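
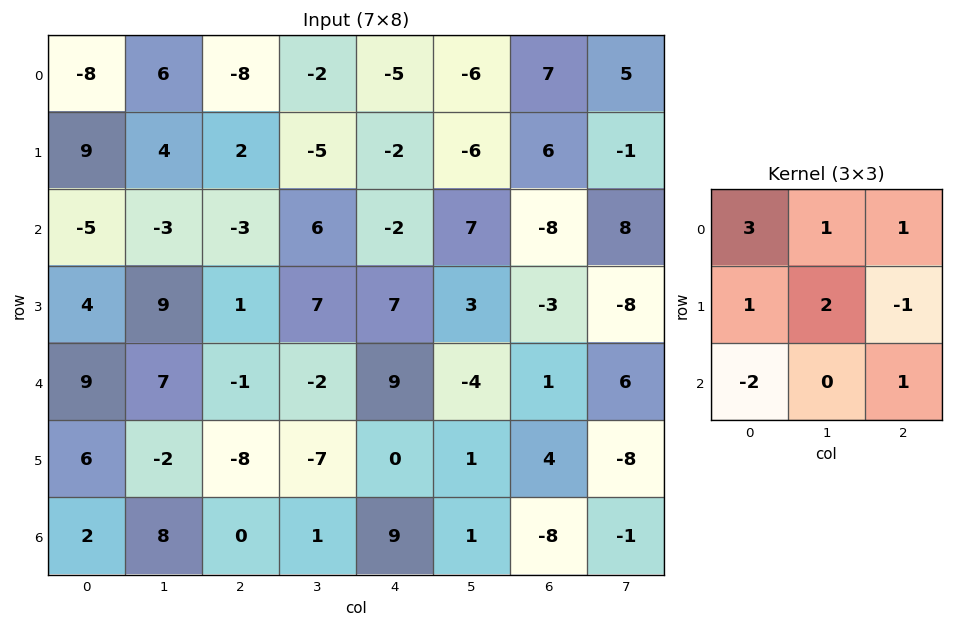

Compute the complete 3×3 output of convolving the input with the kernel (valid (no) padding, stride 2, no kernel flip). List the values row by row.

-4 -33 -38
-19 14 -8
39 -9 -4

Output[0,0]: The receptive field on the input at this output position is [-8 6 -8 / 9 4 2 / -5 -3 -3]. Elementwise product with the kernel and sum: -8·3 + 6·1 + -8·1 + 9·1 + 4·2 + 2·-1 + -5·-2 + -3·1.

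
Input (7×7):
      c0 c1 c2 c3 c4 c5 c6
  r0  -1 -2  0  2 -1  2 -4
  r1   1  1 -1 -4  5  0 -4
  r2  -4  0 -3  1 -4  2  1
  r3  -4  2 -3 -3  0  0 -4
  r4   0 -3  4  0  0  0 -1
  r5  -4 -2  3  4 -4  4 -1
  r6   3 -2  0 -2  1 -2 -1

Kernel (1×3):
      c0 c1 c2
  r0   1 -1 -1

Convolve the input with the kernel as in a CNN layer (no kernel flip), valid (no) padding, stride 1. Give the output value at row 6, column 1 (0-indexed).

The receptive field on the input at this output position is [-2 0 -2]. Elementwise product with the kernel and sum: -2·1 + 0·-1 + -2·-1.

0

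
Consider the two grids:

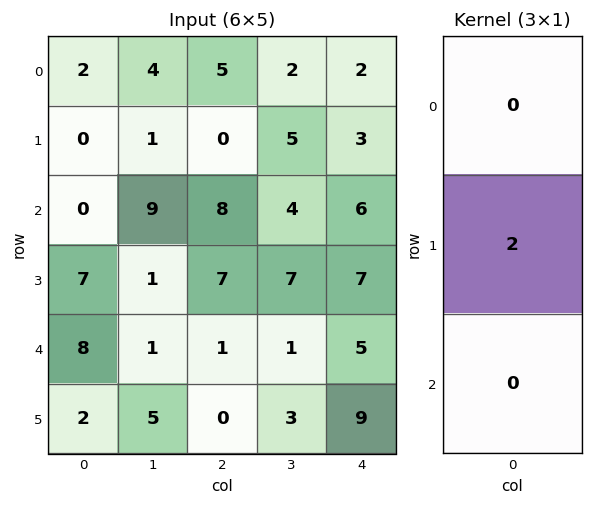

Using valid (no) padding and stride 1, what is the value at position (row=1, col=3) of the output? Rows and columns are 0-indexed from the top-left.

8

The receptive field on the input at this output position is [5 / 4 / 7]. Elementwise product with the kernel and sum: 4·2.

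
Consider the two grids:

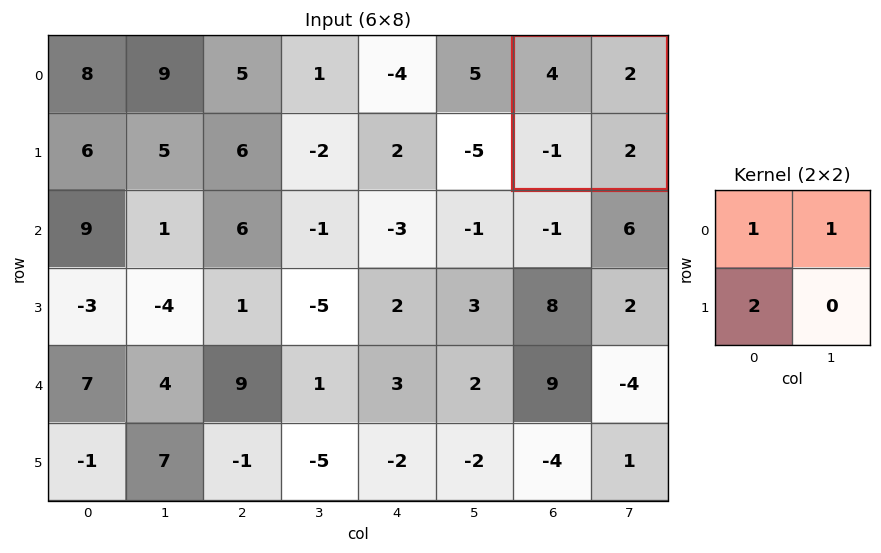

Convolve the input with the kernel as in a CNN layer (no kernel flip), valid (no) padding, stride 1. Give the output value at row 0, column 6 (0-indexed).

4

The receptive field on the input at this output position is [4 2 / -1 2]. Elementwise product with the kernel and sum: 4·1 + 2·1 + -1·2.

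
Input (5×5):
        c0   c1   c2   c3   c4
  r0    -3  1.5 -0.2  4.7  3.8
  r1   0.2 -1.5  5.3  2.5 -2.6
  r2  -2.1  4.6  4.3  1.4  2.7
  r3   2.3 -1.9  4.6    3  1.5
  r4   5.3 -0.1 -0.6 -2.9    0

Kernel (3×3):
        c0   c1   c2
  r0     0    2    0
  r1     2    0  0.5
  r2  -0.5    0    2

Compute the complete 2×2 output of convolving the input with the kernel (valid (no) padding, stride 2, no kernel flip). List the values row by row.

Output[0,0]: The receptive field on the input at this output position is [-3 1.5 -0.2 / 0.2 -1.5 5.3 / -2.1 4.6 4.3]. Elementwise product with the kernel and sum: 1.5·2 + 0.2·2 + 5.3·0.5 + -2.1·-0.5 + 4.3·2.

15.7 21.95
12.25 13.05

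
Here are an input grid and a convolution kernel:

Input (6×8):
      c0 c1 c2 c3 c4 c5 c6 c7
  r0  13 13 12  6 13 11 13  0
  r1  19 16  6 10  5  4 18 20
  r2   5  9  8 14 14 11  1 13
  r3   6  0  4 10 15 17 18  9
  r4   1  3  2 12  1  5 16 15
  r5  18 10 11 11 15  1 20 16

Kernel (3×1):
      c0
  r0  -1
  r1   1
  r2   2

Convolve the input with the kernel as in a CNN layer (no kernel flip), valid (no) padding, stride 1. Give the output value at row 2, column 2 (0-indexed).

0

The receptive field on the input at this output position is [8 / 4 / 2]. Elementwise product with the kernel and sum: 8·-1 + 4·1 + 2·2.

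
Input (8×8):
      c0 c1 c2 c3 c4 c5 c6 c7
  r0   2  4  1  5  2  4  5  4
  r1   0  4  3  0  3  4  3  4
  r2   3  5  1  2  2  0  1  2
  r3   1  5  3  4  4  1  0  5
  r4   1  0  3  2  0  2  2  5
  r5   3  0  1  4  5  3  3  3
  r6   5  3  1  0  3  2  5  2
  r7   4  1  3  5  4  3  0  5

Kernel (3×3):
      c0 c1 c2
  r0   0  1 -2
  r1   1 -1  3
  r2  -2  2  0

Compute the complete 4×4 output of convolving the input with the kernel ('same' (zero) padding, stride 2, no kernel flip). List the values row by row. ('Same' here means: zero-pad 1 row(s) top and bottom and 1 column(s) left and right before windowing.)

10 16 21 9
6 9 -5 -2
-4 0 12 5
15 -1 0 -6

Output[0,0]: The receptive field on the zero-padded input at this output position is [0 0 0 / 0 2 4 / 0 0 4]. Elementwise product with the kernel and sum: 0·1 + 0·-2 + 0·1 + 2·-1 + 4·3 + 0·-2 + 0·2.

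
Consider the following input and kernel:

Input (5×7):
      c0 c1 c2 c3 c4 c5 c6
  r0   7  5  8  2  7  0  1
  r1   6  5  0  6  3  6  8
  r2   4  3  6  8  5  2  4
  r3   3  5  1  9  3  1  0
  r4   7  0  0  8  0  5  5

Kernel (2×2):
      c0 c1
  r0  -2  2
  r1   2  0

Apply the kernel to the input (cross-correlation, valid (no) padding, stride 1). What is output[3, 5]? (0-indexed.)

8

The receptive field on the input at this output position is [1 0 / 5 5]. Elementwise product with the kernel and sum: 1·-2 + 0·2 + 5·2.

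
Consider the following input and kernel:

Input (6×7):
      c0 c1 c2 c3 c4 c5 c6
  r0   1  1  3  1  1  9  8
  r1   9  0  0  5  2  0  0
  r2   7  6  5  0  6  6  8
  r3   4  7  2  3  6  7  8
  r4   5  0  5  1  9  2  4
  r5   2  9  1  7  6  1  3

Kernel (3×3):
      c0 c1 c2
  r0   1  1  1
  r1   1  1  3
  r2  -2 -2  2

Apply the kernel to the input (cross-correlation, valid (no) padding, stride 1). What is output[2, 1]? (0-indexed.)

21

The receptive field on the input at this output position is [6 5 0 / 7 2 3 / 0 5 1]. Elementwise product with the kernel and sum: 6·1 + 5·1 + 0·1 + 7·1 + 2·1 + 3·3 + 0·-2 + 5·-2 + 1·2.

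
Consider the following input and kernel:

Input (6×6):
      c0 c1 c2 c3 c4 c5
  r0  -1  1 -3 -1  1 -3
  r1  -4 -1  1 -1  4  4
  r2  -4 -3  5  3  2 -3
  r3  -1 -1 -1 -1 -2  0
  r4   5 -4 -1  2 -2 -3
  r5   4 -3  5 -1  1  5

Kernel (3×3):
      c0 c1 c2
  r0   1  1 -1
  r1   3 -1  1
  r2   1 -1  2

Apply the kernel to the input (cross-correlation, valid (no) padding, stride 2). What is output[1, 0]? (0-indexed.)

The receptive field on the input at this output position is [-4 -3 5 / -1 -1 -1 / 5 -4 -1]. Elementwise product with the kernel and sum: -4·1 + -3·1 + 5·-1 + -1·3 + -1·-1 + -1·1 + 5·1 + -4·-1 + -1·2.

-8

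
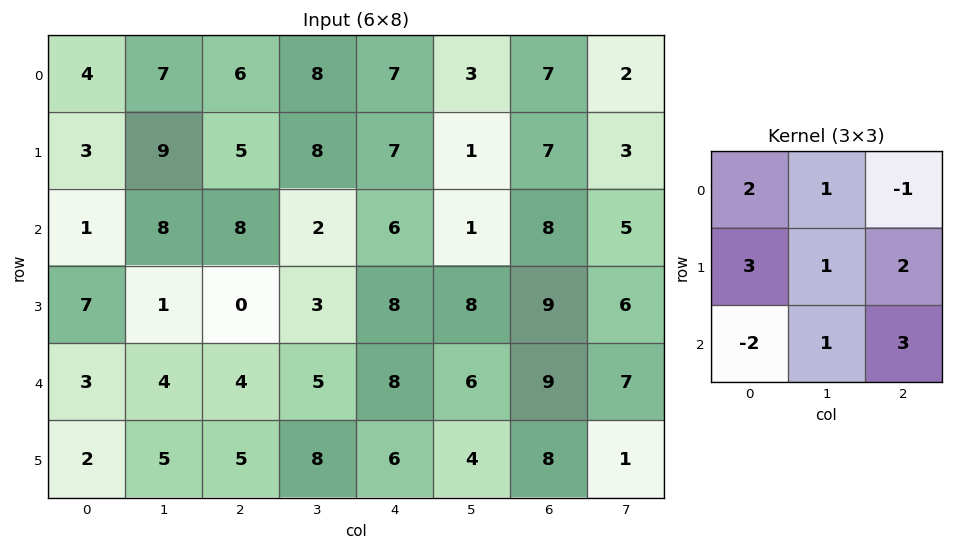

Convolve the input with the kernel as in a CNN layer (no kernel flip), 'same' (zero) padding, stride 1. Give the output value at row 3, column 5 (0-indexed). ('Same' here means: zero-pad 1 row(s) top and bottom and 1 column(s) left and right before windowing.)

72

The receptive field on the zero-padded input at this output position is [6 1 8 / 8 8 9 / 8 6 9]. Elementwise product with the kernel and sum: 6·2 + 1·1 + 8·-1 + 8·3 + 8·1 + 9·2 + 8·-2 + 6·1 + 9·3.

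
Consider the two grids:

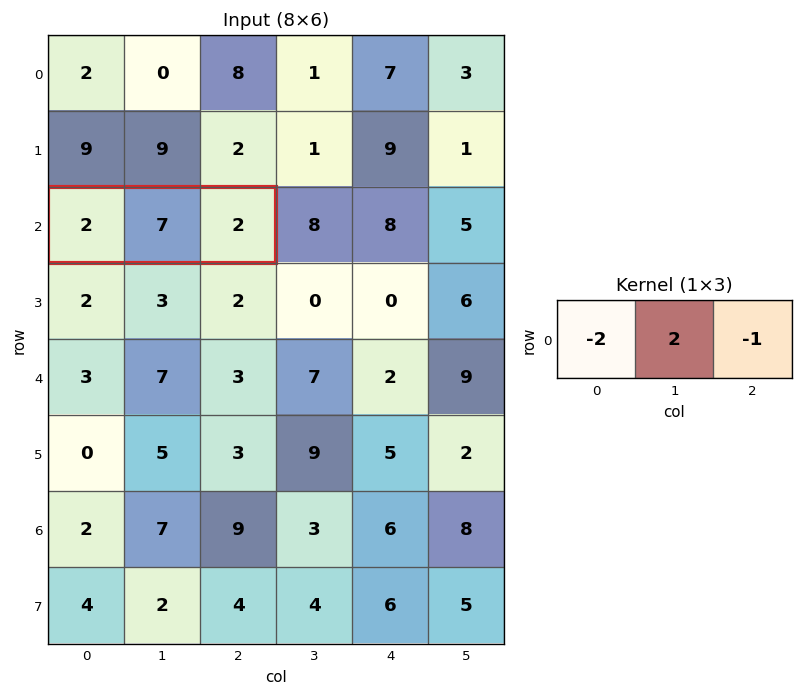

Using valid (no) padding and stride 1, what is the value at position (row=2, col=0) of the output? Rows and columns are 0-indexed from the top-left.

8

The receptive field on the input at this output position is [2 7 2]. Elementwise product with the kernel and sum: 2·-2 + 7·2 + 2·-1.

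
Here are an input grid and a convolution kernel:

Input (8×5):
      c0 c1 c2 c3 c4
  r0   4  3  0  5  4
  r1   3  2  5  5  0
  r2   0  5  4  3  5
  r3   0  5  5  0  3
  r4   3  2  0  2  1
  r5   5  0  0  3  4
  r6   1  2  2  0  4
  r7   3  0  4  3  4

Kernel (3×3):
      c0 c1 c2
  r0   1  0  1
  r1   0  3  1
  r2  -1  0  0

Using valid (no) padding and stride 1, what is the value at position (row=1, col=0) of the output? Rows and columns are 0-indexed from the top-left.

The receptive field on the input at this output position is [3 2 5 / 0 5 4 / 0 5 5]. Elementwise product with the kernel and sum: 3·1 + 5·1 + 5·3 + 4·1 + 0·-1.

27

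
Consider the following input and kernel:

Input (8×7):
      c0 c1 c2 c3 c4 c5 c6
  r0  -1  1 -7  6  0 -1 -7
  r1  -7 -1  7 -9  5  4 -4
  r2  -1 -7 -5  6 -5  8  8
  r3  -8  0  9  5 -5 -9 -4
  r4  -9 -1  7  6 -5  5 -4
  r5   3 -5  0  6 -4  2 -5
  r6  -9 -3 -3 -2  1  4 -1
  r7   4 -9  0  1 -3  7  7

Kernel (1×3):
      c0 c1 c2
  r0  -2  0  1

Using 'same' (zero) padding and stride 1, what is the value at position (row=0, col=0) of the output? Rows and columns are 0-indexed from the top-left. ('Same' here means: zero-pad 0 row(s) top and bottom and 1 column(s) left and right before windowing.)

The receptive field on the zero-padded input at this output position is [0 -1 1]. Elementwise product with the kernel and sum: 0·-2 + 1·1.

1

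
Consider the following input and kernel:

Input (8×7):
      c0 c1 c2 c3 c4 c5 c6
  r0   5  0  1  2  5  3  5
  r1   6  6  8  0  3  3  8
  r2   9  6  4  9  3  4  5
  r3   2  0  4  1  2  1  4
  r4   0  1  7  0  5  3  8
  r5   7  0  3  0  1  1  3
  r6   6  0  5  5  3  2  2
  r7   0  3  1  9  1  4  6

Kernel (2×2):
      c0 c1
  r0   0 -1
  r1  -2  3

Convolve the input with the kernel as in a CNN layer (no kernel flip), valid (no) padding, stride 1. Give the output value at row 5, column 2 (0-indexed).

5

The receptive field on the input at this output position is [3 0 / 5 5]. Elementwise product with the kernel and sum: 0·-1 + 5·-2 + 5·3.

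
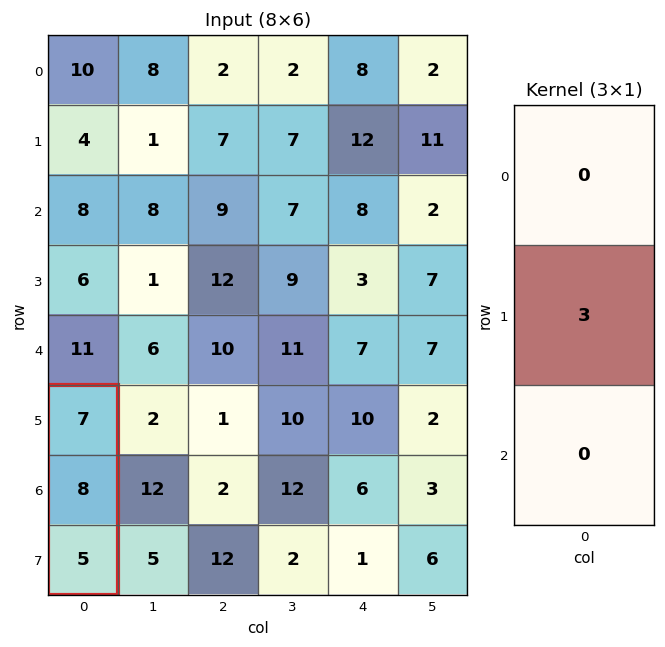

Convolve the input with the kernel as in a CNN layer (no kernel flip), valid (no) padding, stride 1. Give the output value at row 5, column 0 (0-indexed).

24

The receptive field on the input at this output position is [7 / 8 / 5]. Elementwise product with the kernel and sum: 8·3.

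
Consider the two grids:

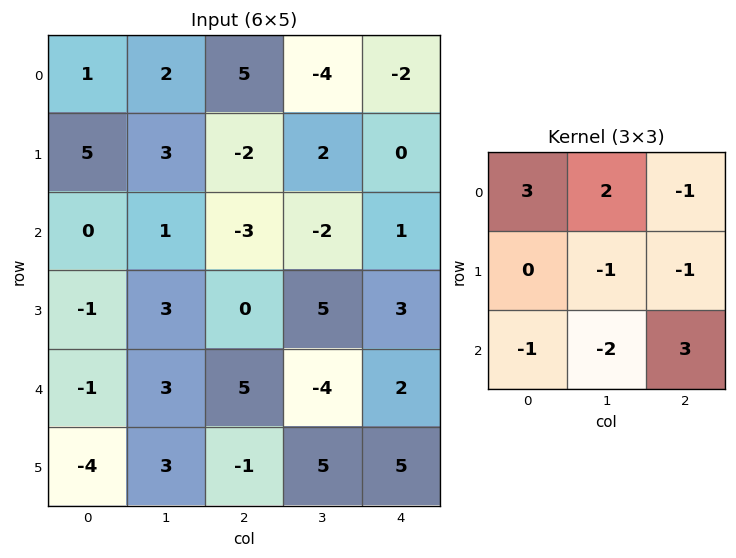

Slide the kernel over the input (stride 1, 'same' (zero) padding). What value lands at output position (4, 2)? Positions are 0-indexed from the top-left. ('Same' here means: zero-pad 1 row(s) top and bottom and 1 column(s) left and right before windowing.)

17

The receptive field on the zero-padded input at this output position is [3 0 5 / 3 5 -4 / 3 -1 5]. Elementwise product with the kernel and sum: 3·3 + 0·2 + 5·-1 + 5·-1 + -4·-1 + 3·-1 + -1·-2 + 5·3.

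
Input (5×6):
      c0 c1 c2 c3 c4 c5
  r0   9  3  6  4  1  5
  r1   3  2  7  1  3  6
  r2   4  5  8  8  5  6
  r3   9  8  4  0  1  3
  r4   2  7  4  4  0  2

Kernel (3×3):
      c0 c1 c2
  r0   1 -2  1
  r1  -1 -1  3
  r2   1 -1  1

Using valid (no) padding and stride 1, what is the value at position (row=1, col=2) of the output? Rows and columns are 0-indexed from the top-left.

The receptive field on the input at this output position is [7 1 3 / 8 8 5 / 4 0 1]. Elementwise product with the kernel and sum: 7·1 + 1·-2 + 3·1 + 8·-1 + 8·-1 + 5·3 + 4·1 + 0·-1 + 1·1.

12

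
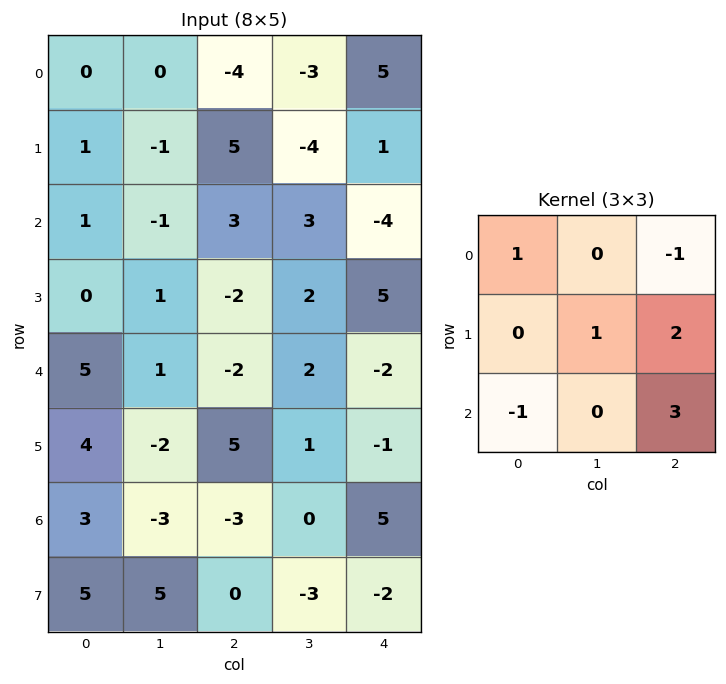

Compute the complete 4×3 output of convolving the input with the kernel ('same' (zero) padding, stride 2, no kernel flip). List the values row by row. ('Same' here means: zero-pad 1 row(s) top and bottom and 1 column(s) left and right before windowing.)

-3 -21 9
3 17 -10
0 6 -1
14 -20 9

Output[0,0]: The receptive field on the zero-padded input at this output position is [0 0 0 / 0 0 0 / 0 1 -1]. Elementwise product with the kernel and sum: 0·1 + 0·-1 + 0·1 + 0·2 + 0·-1 + -1·3.
Output[0,1]: The receptive field on the zero-padded input at this output position is [0 0 0 / 0 -4 -3 / -1 5 -4]. Elementwise product with the kernel and sum: 0·1 + 0·-1 + -4·1 + -3·2 + -1·-1 + -4·3.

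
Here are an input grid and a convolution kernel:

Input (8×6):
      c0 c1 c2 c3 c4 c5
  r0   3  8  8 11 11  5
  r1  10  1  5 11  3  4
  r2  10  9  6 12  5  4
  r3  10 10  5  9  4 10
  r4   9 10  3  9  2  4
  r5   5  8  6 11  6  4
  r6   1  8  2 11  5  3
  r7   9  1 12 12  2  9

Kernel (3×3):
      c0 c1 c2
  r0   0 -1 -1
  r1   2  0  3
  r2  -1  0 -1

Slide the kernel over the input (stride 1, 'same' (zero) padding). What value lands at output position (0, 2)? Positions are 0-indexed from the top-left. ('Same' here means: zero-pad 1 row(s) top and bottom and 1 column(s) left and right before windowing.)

The receptive field on the zero-padded input at this output position is [0 0 0 / 8 8 11 / 1 5 11]. Elementwise product with the kernel and sum: 0·-1 + 0·-1 + 8·2 + 11·3 + 1·-1 + 11·-1.

37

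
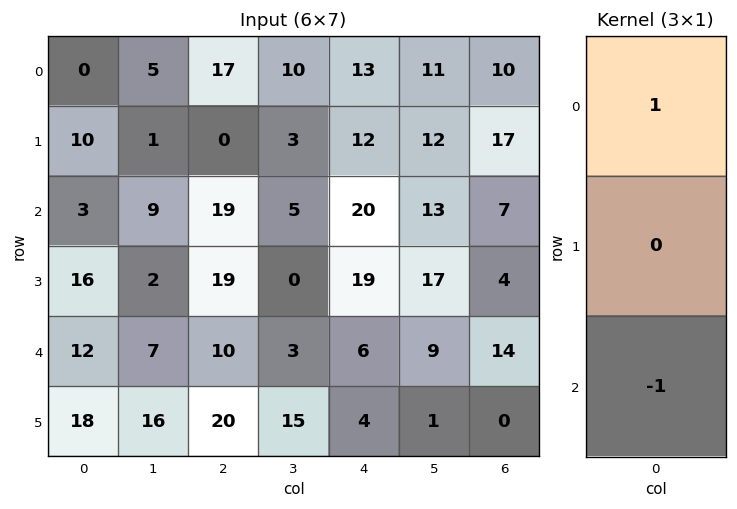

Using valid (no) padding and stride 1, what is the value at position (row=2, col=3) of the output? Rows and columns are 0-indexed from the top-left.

The receptive field on the input at this output position is [5 / 0 / 3]. Elementwise product with the kernel and sum: 5·1 + 3·-1.

2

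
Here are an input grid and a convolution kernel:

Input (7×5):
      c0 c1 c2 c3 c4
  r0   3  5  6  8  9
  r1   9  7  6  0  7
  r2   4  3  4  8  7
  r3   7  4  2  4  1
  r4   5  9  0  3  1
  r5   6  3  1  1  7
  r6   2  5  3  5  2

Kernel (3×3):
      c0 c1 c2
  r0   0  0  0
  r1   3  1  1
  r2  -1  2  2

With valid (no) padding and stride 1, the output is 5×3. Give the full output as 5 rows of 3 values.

50 48 51
24 29 35
40 15 19
26 31 19
36 22 22

Output[0,0]: The receptive field on the input at this output position is [3 5 6 / 9 7 6 / 4 3 4]. Elementwise product with the kernel and sum: 9·3 + 7·1 + 6·1 + 4·-1 + 3·2 + 4·2.
Output[0,1]: The receptive field on the input at this output position is [5 6 8 / 7 6 0 / 3 4 8]. Elementwise product with the kernel and sum: 7·3 + 6·1 + 0·1 + 3·-1 + 4·2 + 8·2.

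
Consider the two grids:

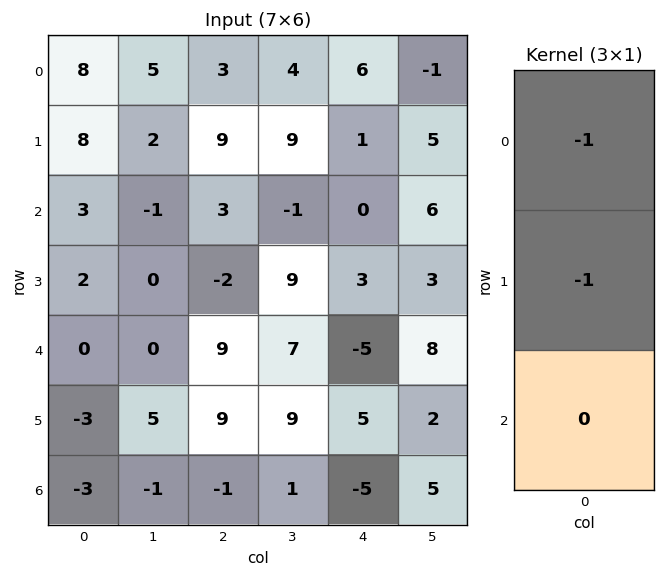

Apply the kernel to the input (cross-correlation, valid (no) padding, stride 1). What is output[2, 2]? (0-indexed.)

The receptive field on the input at this output position is [3 / -2 / 9]. Elementwise product with the kernel and sum: 3·-1 + -2·-1.

-1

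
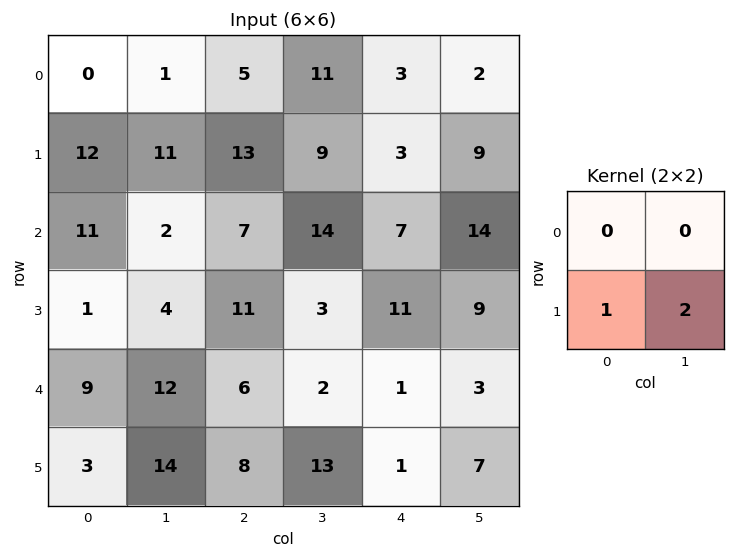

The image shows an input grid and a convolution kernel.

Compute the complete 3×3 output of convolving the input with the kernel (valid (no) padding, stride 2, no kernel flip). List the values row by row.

Output[0,0]: The receptive field on the input at this output position is [0 1 / 12 11]. Elementwise product with the kernel and sum: 12·1 + 11·2.
Output[0,1]: The receptive field on the input at this output position is [5 11 / 13 9]. Elementwise product with the kernel and sum: 13·1 + 9·2.

34 31 21
9 17 29
31 34 15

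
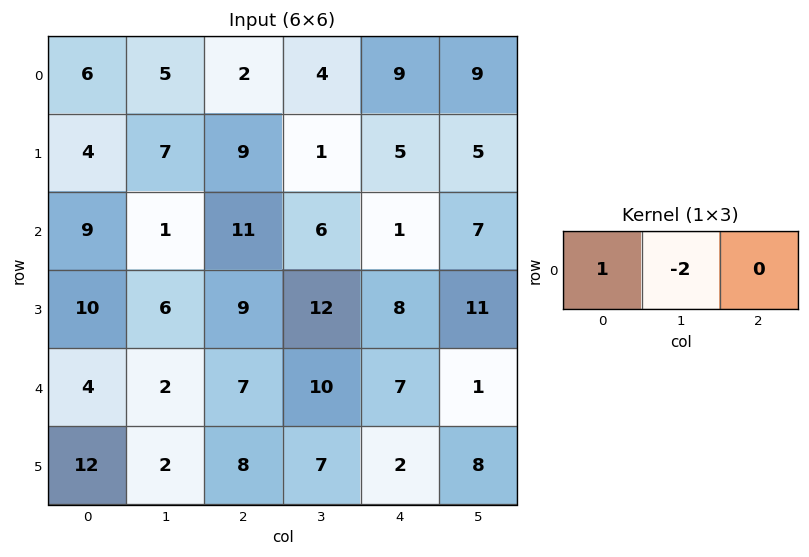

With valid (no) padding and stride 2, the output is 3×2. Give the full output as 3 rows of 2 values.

-4 -6
7 -1
0 -13

Output[0,0]: The receptive field on the input at this output position is [6 5 2]. Elementwise product with the kernel and sum: 6·1 + 5·-2.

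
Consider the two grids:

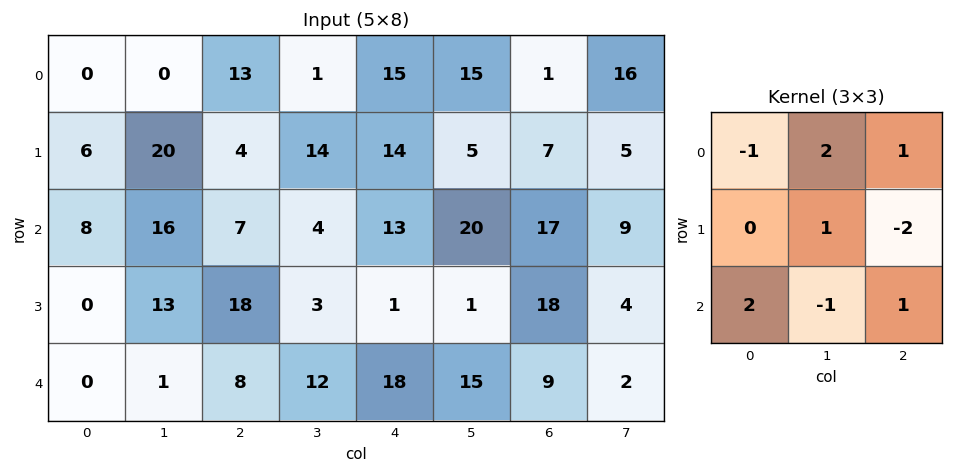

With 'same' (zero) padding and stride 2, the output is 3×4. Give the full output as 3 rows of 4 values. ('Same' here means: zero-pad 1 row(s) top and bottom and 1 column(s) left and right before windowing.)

14 61 4 -23
21 12 -2 1
11 10 -12 44

Output[0,0]: The receptive field on the zero-padded input at this output position is [0 0 0 / 0 0 0 / 0 6 20]. Elementwise product with the kernel and sum: 0·-1 + 0·2 + 0·1 + 0·1 + 0·-2 + 0·2 + 6·-1 + 20·1.
Output[0,1]: The receptive field on the zero-padded input at this output position is [0 0 0 / 0 13 1 / 20 4 14]. Elementwise product with the kernel and sum: 0·-1 + 0·2 + 0·1 + 13·1 + 1·-2 + 20·2 + 4·-1 + 14·1.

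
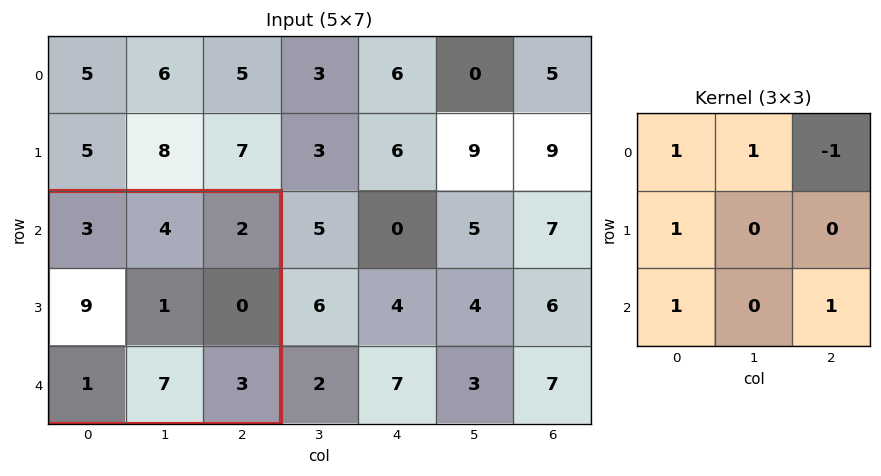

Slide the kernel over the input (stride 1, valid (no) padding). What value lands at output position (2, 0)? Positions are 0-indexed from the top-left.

18

The receptive field on the input at this output position is [3 4 2 / 9 1 0 / 1 7 3]. Elementwise product with the kernel and sum: 3·1 + 4·1 + 2·-1 + 9·1 + 1·1 + 3·1.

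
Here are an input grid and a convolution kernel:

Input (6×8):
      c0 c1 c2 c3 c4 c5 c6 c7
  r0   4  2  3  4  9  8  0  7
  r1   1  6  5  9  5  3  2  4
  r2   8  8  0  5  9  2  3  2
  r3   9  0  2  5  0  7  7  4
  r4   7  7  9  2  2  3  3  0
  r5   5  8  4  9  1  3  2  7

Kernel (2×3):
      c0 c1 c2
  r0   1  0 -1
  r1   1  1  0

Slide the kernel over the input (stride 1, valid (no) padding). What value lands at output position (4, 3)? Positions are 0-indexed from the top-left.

The receptive field on the input at this output position is [2 2 3 / 9 1 3]. Elementwise product with the kernel and sum: 2·1 + 3·-1 + 9·1 + 1·1.

9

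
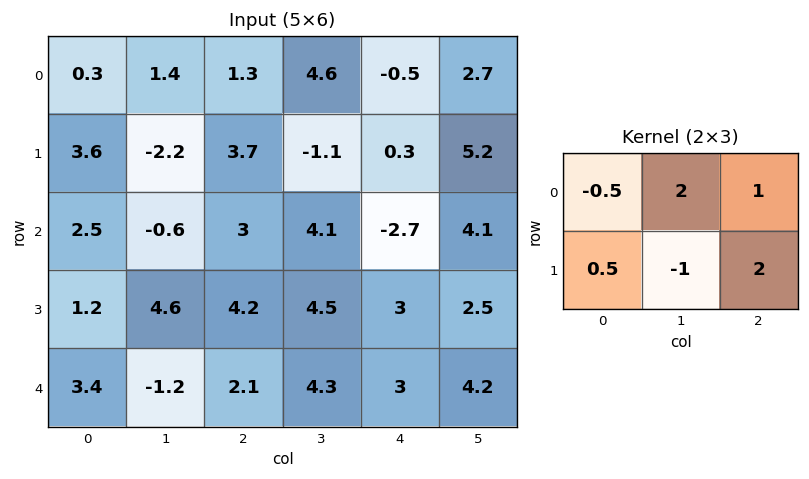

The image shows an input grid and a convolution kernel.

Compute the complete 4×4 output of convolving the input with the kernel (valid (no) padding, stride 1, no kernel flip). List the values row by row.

15.35 -0.5 11.6 8.95
5.35 12.3 -11.75 19.3
4.95 17.5 7.6 0.9
19.9 16.5 12.65 13.8

Output[0,0]: The receptive field on the input at this output position is [0.3 1.4 1.3 / 3.6 -2.2 3.7]. Elementwise product with the kernel and sum: 0.3·-0.5 + 1.4·2 + 1.3·1 + 3.6·0.5 + -2.2·-1 + 3.7·2.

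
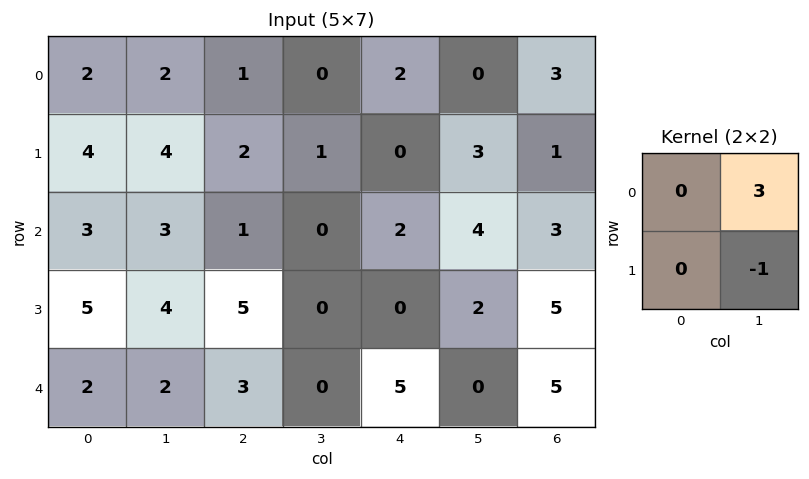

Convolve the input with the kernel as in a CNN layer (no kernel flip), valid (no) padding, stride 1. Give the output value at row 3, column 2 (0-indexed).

0

The receptive field on the input at this output position is [5 0 / 3 0]. Elementwise product with the kernel and sum: 0·3 + 0·-1.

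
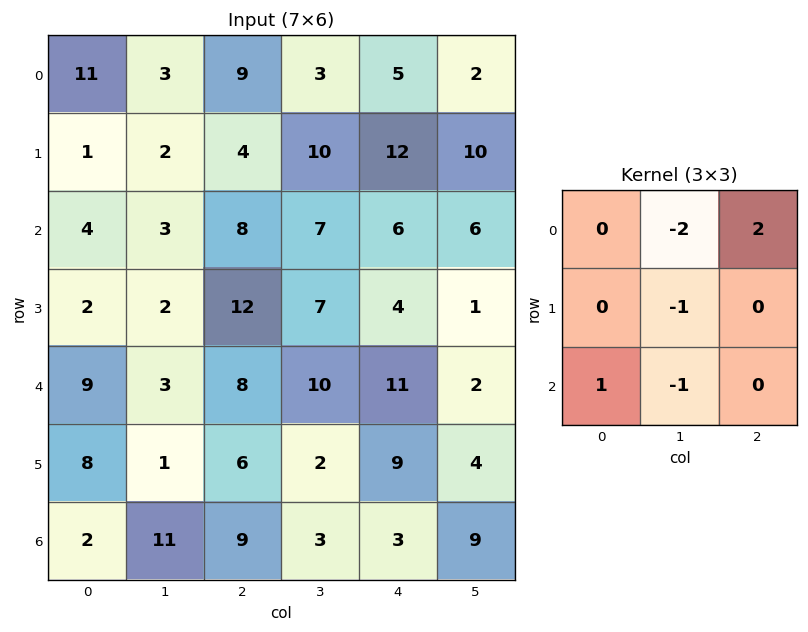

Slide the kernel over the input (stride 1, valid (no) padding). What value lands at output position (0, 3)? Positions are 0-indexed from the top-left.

-17

The receptive field on the input at this output position is [3 5 2 / 10 12 10 / 7 6 6]. Elementwise product with the kernel and sum: 5·-2 + 2·2 + 12·-1 + 7·1 + 6·-1.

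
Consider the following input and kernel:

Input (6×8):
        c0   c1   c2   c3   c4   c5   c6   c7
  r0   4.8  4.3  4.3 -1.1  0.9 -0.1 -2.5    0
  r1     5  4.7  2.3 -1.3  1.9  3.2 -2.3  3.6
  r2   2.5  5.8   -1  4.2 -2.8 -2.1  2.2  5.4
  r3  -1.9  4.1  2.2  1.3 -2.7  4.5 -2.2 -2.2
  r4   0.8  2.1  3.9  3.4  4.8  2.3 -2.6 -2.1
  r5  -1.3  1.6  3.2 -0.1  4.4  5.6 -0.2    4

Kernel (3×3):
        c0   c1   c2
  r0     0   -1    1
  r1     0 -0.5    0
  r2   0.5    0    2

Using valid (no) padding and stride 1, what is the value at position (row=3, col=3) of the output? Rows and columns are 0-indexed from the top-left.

The receptive field on the input at this output position is [1.3 -2.7 4.5 / 3.4 4.8 2.3 / -0.1 4.4 5.6]. Elementwise product with the kernel and sum: -2.7·-1 + 4.5·1 + 4.8·-0.5 + -0.1·0.5 + 5.6·2.

15.95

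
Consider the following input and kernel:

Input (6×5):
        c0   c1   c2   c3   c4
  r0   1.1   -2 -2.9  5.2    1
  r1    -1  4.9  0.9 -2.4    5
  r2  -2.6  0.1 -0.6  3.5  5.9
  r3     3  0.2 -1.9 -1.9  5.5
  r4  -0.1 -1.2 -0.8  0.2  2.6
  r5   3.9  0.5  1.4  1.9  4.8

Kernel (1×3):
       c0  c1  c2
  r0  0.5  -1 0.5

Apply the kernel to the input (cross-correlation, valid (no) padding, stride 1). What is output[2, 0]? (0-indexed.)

The receptive field on the input at this output position is [-2.6 0.1 -0.6]. Elementwise product with the kernel and sum: -2.6·0.5 + 0.1·-1 + -0.6·0.5.

-1.7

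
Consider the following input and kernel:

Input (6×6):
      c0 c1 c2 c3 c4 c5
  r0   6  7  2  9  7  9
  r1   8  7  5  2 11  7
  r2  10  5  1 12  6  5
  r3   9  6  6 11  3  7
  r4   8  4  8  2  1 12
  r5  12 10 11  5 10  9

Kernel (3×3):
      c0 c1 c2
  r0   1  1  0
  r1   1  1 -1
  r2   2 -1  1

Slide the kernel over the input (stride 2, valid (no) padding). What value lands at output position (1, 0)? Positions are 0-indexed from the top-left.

44

The receptive field on the input at this output position is [10 5 1 / 9 6 6 / 8 4 8]. Elementwise product with the kernel and sum: 10·1 + 5·1 + 9·1 + 6·1 + 6·-1 + 8·2 + 4·-1 + 8·1.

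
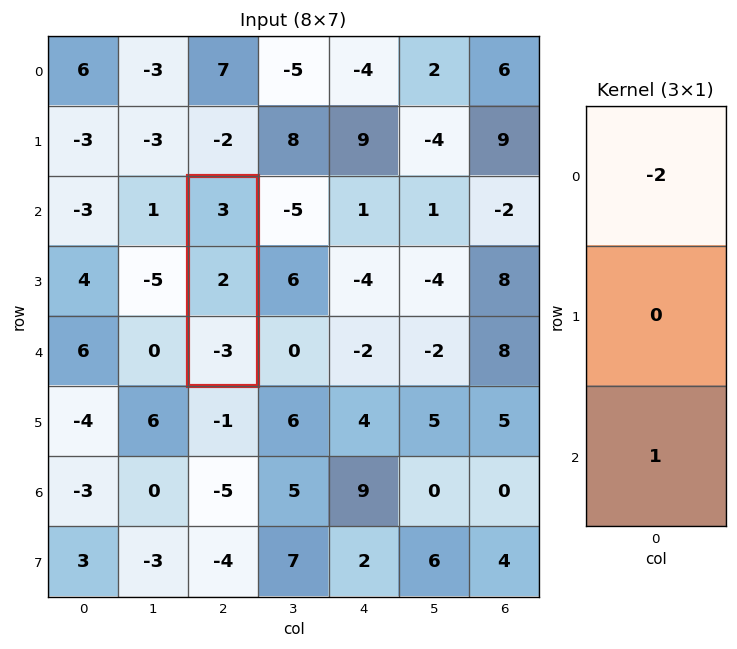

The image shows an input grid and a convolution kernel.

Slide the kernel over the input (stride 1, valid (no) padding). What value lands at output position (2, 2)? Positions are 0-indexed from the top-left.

The receptive field on the input at this output position is [3 / 2 / -3]. Elementwise product with the kernel and sum: 3·-2 + -3·1.

-9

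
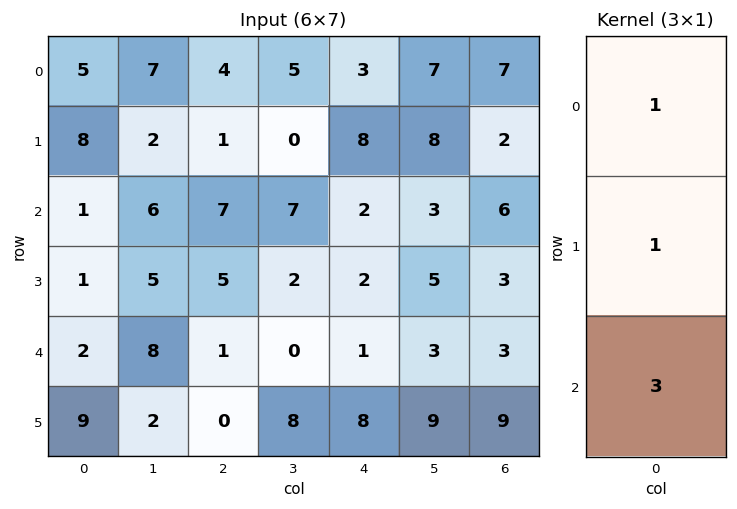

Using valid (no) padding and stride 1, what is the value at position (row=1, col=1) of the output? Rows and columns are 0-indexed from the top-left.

The receptive field on the input at this output position is [2 / 6 / 5]. Elementwise product with the kernel and sum: 2·1 + 6·1 + 5·3.

23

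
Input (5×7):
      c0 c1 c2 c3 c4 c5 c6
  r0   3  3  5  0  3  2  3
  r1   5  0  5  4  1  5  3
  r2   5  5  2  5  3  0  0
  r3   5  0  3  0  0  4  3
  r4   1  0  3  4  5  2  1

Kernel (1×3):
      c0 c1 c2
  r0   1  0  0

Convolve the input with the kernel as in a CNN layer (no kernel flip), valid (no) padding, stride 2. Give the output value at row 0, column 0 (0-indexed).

3

The receptive field on the input at this output position is [3 3 5]. Elementwise product with the kernel and sum: 3·1.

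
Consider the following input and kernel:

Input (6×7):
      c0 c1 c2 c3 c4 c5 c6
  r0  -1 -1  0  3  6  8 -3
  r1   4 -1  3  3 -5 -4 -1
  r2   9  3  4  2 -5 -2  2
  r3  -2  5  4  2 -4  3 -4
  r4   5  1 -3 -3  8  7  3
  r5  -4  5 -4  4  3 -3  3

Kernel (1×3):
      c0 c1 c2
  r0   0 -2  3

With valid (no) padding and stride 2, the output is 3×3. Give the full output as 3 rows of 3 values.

2 12 -25
6 -19 10
-11 30 -5

Output[0,0]: The receptive field on the input at this output position is [-1 -1 0]. Elementwise product with the kernel and sum: -1·-2 + 0·3.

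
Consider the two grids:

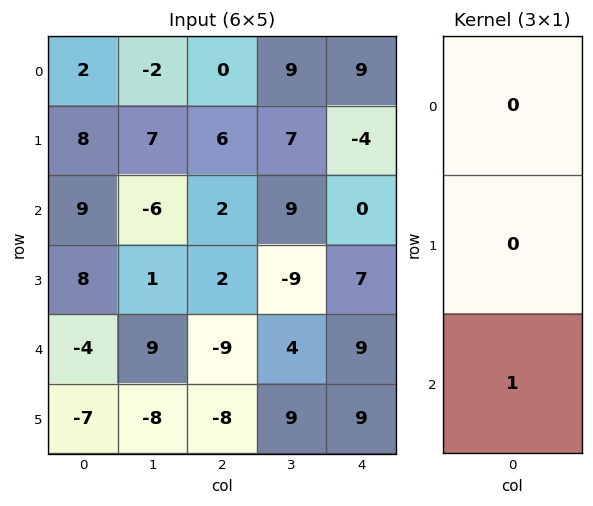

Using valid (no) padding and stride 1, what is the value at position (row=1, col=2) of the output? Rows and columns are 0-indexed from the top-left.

The receptive field on the input at this output position is [6 / 2 / 2]. Elementwise product with the kernel and sum: 2·1.

2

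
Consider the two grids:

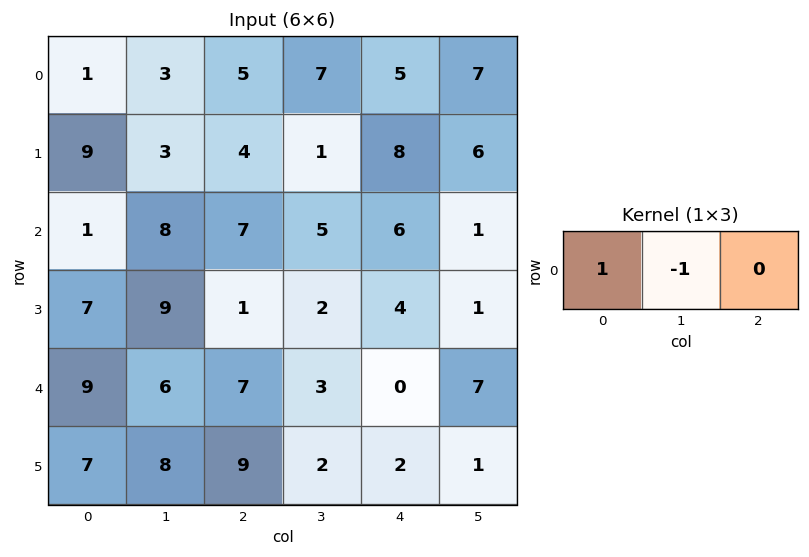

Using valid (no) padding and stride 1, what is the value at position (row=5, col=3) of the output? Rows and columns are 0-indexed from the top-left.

The receptive field on the input at this output position is [2 2 1]. Elementwise product with the kernel and sum: 2·1 + 2·-1.

0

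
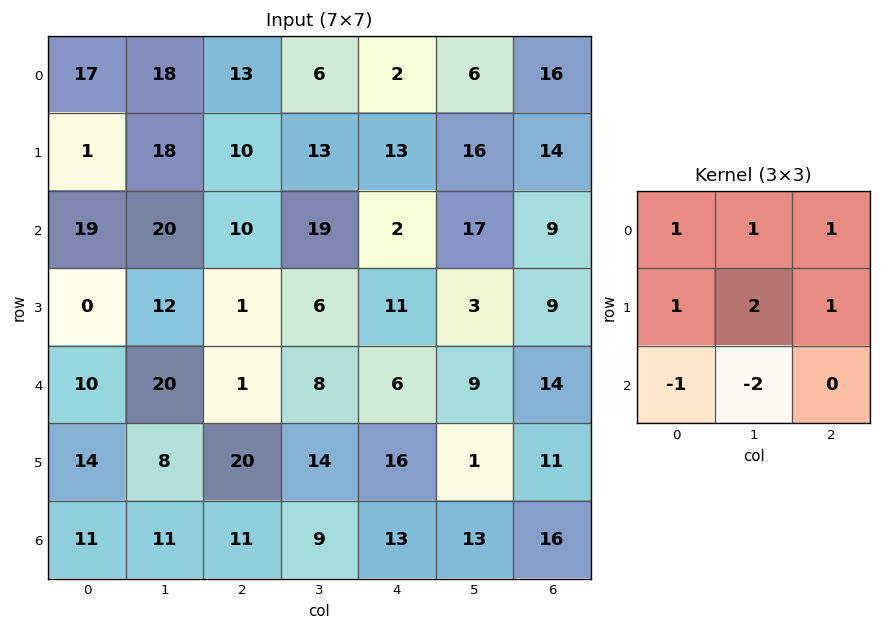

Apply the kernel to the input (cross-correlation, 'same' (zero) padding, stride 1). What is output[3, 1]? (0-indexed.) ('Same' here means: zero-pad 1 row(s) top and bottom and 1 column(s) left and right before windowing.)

24

The receptive field on the zero-padded input at this output position is [19 20 10 / 0 12 1 / 10 20 1]. Elementwise product with the kernel and sum: 19·1 + 20·1 + 10·1 + 0·1 + 12·2 + 1·1 + 10·-1 + 20·-2.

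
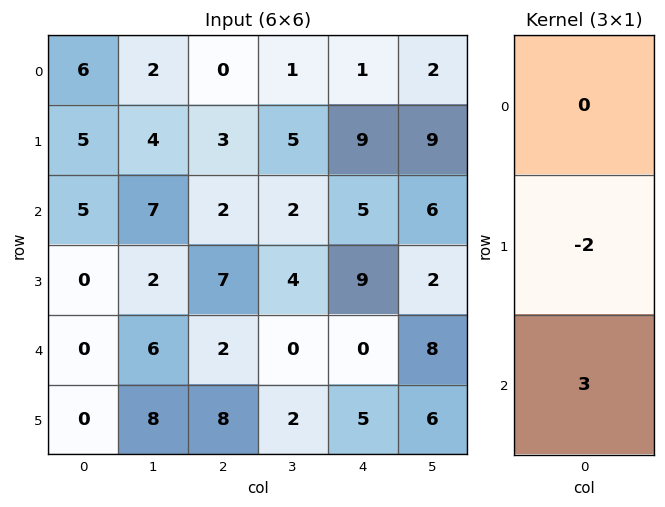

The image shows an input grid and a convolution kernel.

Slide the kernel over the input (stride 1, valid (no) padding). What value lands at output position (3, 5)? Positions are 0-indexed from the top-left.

The receptive field on the input at this output position is [2 / 8 / 6]. Elementwise product with the kernel and sum: 8·-2 + 6·3.

2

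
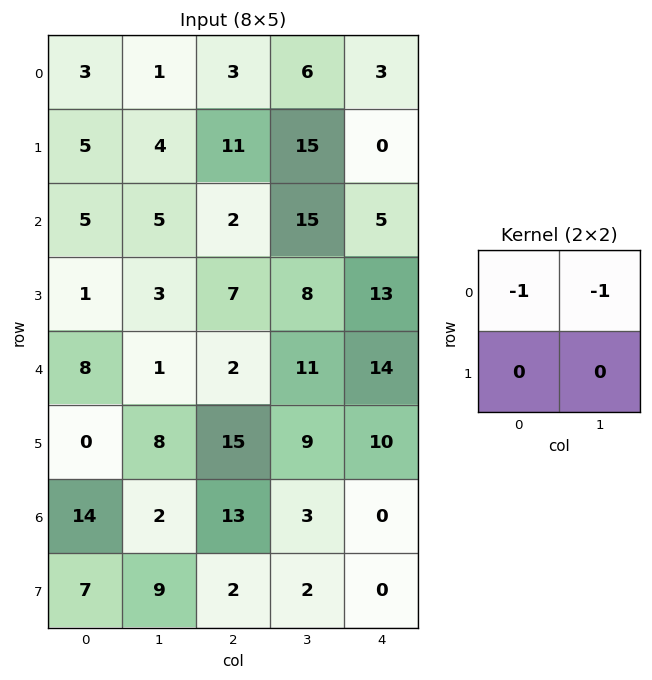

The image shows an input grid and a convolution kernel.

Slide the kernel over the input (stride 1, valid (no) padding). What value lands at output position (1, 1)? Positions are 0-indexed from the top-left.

The receptive field on the input at this output position is [4 11 / 5 2]. Elementwise product with the kernel and sum: 4·-1 + 11·-1.

-15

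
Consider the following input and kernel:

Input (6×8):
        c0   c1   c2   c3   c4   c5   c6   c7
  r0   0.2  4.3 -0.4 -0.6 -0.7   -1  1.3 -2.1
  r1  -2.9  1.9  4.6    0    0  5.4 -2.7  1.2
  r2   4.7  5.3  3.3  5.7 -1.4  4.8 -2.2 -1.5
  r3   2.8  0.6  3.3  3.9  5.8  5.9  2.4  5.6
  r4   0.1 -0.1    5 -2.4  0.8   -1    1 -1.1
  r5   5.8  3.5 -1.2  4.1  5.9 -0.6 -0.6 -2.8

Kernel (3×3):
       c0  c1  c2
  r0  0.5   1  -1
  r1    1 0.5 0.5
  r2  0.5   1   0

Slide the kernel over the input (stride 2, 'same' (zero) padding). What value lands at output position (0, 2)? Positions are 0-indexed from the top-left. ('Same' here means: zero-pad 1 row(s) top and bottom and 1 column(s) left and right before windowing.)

The receptive field on the zero-padded input at this output position is [0 0 0 / -0.6 -0.7 -1 / 0 0 5.4]. Elementwise product with the kernel and sum: 0·0.5 + 0·1 + 0·-1 + -0.6·1 + -0.7·0.5 + -1·0.5 + 0·0.5 + 0·1.

-1.45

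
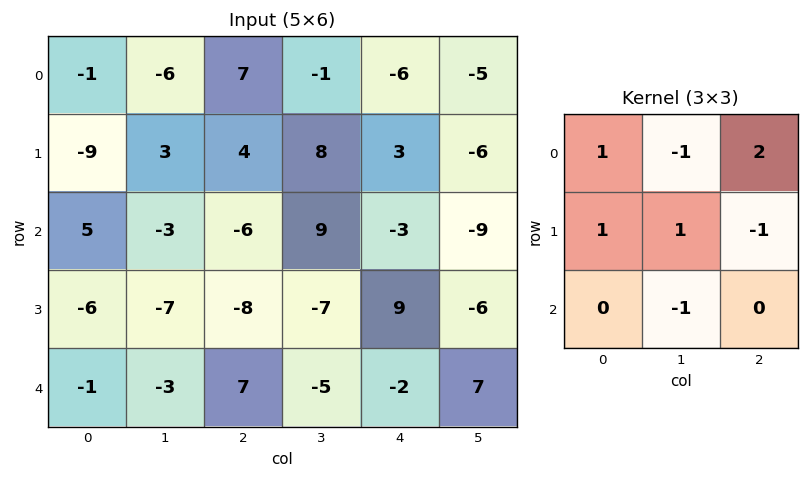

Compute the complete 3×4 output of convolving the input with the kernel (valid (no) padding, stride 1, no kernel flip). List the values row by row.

12 -10 -4 15
11 5 15 -1
-6 6 -40 4

Output[0,0]: The receptive field on the input at this output position is [-1 -6 7 / -9 3 4 / 5 -3 -6]. Elementwise product with the kernel and sum: -1·1 + -6·-1 + 7·2 + -9·1 + 3·1 + 4·-1 + -3·-1.
Output[0,1]: The receptive field on the input at this output position is [-6 7 -1 / 3 4 8 / -3 -6 9]. Elementwise product with the kernel and sum: -6·1 + 7·-1 + -1·2 + 3·1 + 4·1 + 8·-1 + -6·-1.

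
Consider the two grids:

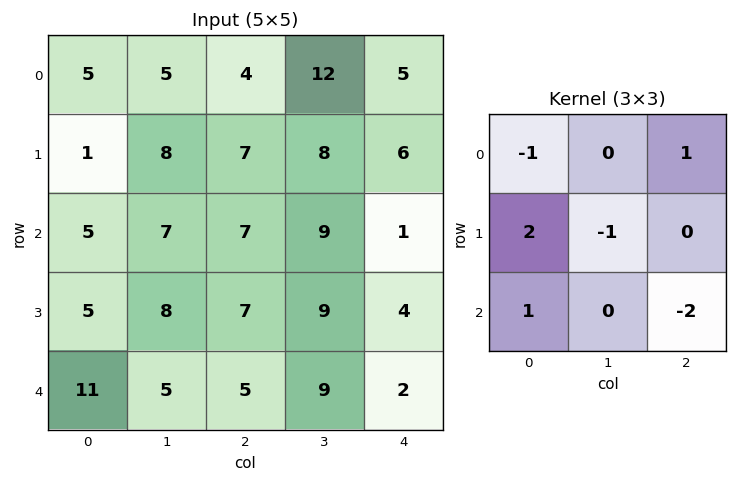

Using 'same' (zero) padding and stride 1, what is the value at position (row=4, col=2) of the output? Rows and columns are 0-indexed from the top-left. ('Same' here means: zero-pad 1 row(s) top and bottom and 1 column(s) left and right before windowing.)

The receptive field on the zero-padded input at this output position is [8 7 9 / 5 5 9 / 0 0 0]. Elementwise product with the kernel and sum: 8·-1 + 9·1 + 5·2 + 5·-1 + 0·1 + 0·-2.

6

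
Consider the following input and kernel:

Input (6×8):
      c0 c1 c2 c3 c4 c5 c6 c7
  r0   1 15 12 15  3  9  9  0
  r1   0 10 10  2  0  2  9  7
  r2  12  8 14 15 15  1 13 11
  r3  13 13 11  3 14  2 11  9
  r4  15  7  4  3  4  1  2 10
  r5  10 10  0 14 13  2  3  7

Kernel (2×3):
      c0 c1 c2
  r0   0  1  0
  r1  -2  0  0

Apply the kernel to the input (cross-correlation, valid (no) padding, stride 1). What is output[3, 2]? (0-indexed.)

The receptive field on the input at this output position is [11 3 14 / 4 3 4]. Elementwise product with the kernel and sum: 3·1 + 4·-2.

-5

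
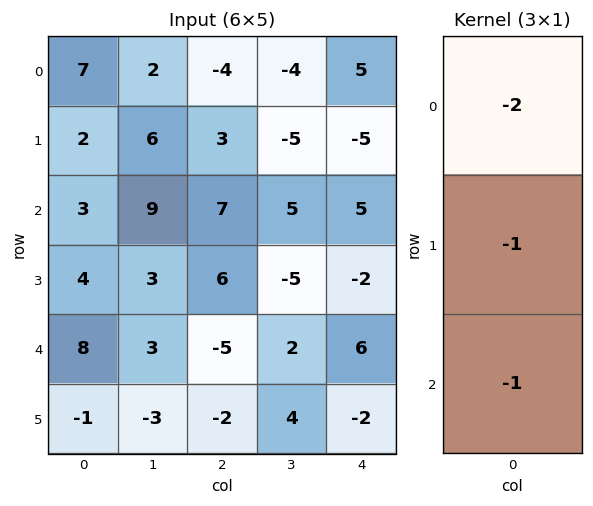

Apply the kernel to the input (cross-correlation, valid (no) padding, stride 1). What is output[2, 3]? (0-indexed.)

-7

The receptive field on the input at this output position is [5 / -5 / 2]. Elementwise product with the kernel and sum: 5·-2 + -5·-1 + 2·-1.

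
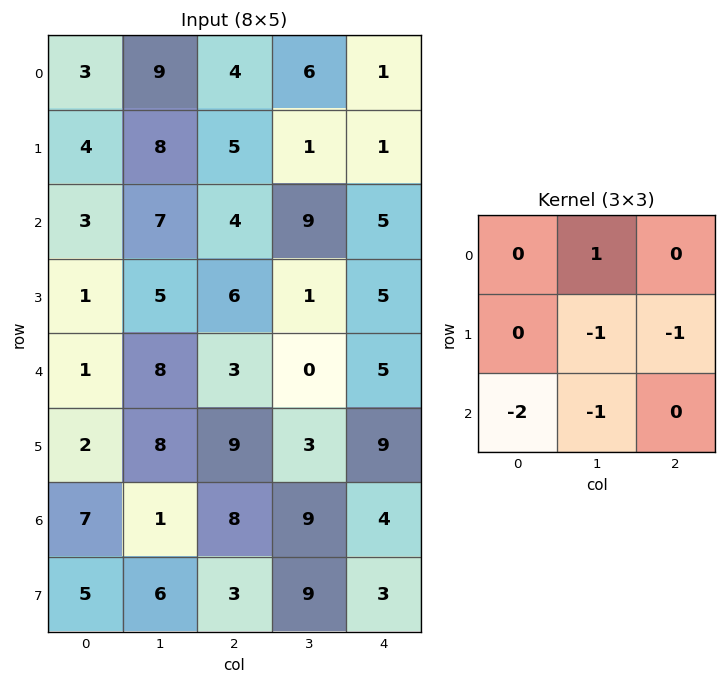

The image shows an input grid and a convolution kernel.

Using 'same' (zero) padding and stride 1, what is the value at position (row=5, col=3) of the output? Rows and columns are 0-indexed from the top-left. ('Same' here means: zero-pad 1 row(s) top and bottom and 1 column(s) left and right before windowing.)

The receptive field on the zero-padded input at this output position is [3 0 5 / 9 3 9 / 8 9 4]. Elementwise product with the kernel and sum: 0·1 + 3·-1 + 9·-1 + 8·-2 + 9·-1.

-37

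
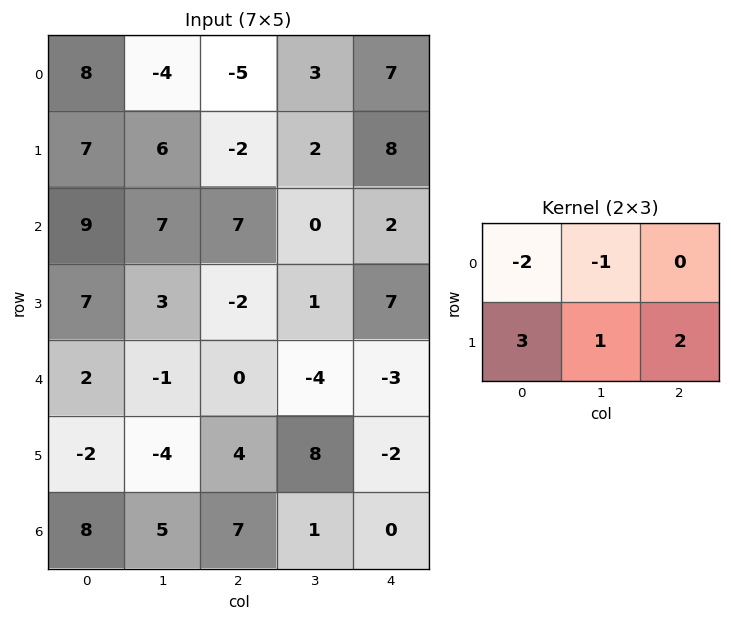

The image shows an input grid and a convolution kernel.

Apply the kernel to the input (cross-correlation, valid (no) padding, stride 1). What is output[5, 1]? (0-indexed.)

28

The receptive field on the input at this output position is [-4 4 8 / 5 7 1]. Elementwise product with the kernel and sum: -4·-2 + 4·-1 + 5·3 + 7·1 + 1·2.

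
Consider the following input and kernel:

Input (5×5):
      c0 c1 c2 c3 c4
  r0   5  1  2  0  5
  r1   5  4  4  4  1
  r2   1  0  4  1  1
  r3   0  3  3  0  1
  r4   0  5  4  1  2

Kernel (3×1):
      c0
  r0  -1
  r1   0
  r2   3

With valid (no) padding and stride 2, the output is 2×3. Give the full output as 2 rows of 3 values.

Output[0,0]: The receptive field on the input at this output position is [5 / 5 / 1]. Elementwise product with the kernel and sum: 5·-1 + 1·3.

-2 10 -2
-1 8 5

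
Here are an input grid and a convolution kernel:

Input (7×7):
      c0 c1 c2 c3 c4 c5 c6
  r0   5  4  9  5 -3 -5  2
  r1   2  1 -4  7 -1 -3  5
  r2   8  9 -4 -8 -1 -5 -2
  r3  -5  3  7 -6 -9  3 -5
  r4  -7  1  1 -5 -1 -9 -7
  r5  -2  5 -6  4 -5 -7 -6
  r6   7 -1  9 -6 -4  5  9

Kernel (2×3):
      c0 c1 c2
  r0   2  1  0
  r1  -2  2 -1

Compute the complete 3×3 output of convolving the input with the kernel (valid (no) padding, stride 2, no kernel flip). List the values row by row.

16 46 -20
34 -33 22
7 22 -9

Output[0,0]: The receptive field on the input at this output position is [5 4 9 / 2 1 -4]. Elementwise product with the kernel and sum: 5·2 + 4·1 + 2·-2 + 1·2 + -4·-1.
Output[0,1]: The receptive field on the input at this output position is [9 5 -3 / -4 7 -1]. Elementwise product with the kernel and sum: 9·2 + 5·1 + -4·-2 + 7·2 + -1·-1.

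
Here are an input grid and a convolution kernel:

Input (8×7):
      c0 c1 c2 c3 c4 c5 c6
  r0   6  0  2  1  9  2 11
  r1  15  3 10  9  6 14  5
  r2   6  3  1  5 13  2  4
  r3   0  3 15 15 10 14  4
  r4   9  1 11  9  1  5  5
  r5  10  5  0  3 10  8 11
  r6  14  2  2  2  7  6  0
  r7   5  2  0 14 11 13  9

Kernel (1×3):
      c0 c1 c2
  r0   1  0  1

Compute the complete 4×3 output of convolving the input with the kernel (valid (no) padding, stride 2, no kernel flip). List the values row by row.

8 11 20
7 14 17
20 12 6
16 9 7

Output[0,0]: The receptive field on the input at this output position is [6 0 2]. Elementwise product with the kernel and sum: 6·1 + 2·1.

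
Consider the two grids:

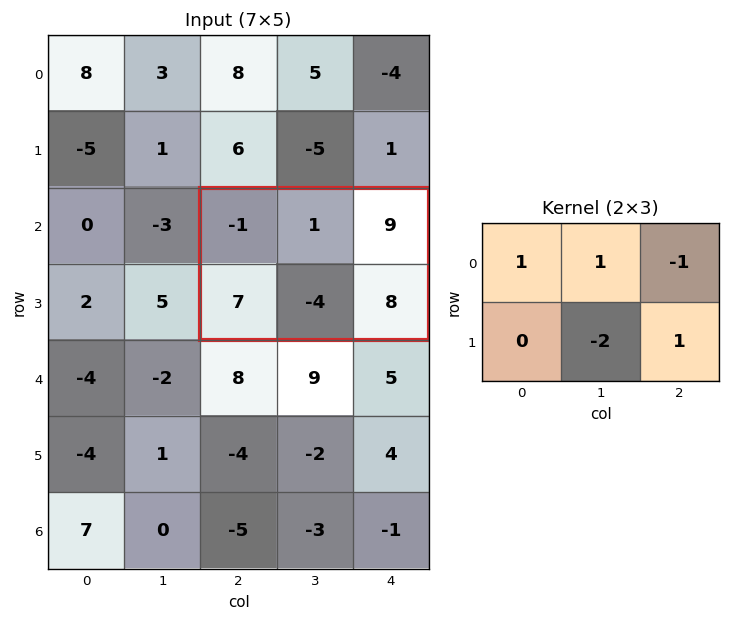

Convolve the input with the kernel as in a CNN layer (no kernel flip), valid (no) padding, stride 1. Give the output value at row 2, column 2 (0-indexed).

7

The receptive field on the input at this output position is [-1 1 9 / 7 -4 8]. Elementwise product with the kernel and sum: -1·1 + 1·1 + 9·-1 + -4·-2 + 8·1.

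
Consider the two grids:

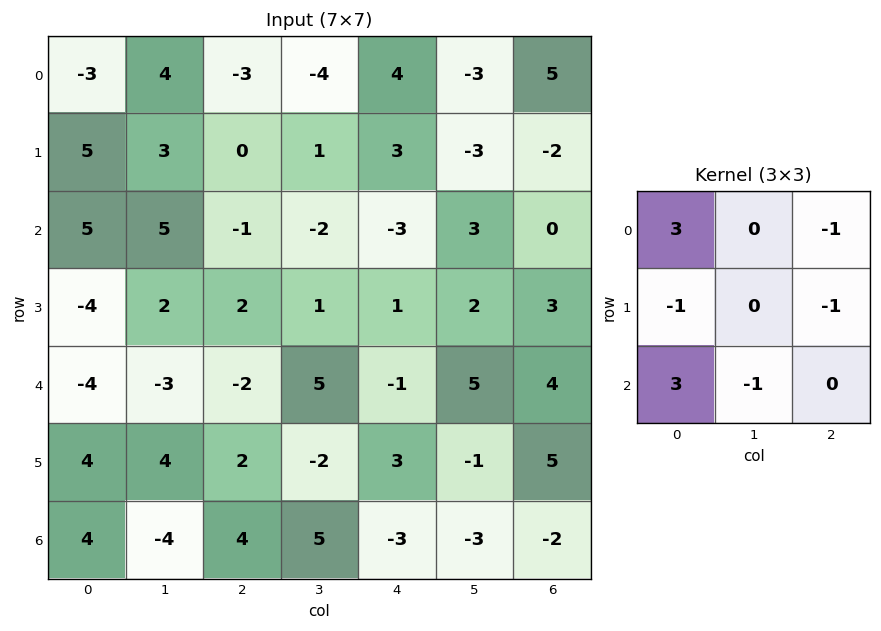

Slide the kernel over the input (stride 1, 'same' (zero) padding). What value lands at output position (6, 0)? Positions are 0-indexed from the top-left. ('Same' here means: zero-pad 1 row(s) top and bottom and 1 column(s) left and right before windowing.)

The receptive field on the zero-padded input at this output position is [0 4 4 / 0 4 -4 / 0 0 0]. Elementwise product with the kernel and sum: 0·3 + 4·-1 + 0·-1 + -4·-1 + 0·3 + 0·-1.

0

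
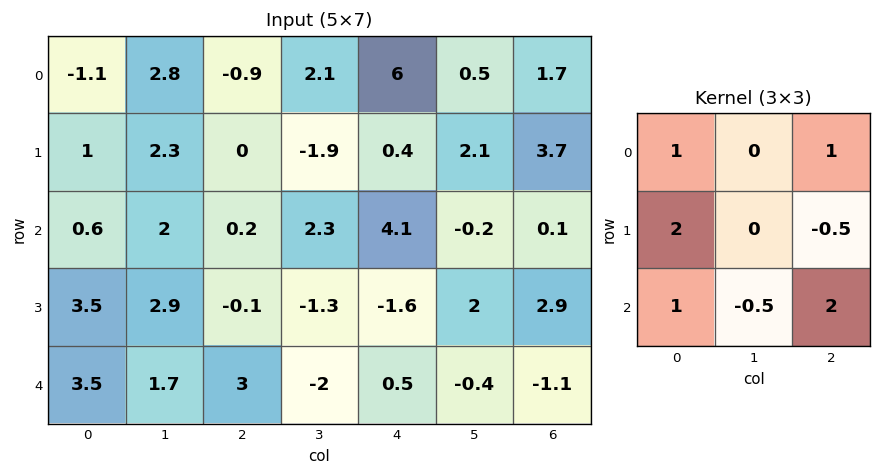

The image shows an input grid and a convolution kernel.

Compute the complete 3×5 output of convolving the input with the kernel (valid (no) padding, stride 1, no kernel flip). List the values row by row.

Output[0,0]: The receptive field on the input at this output position is [-1.1 2.8 -0.9 / 1 2.3 0 / 0.6 2 0.2]. Elementwise product with the kernel and sum: -1.1·1 + -0.9·1 + 1·2 + 0·-0.5 + 0.6·1 + 2·-0.5 + 0.2·2.
Output[0,1]: The receptive field on the input at this output position is [2.8 -0.9 2.1 / 2.3 0 -1.9 / 2 0.2 2.3]. Elementwise product with the kernel and sum: 2.8·1 + 2.1·1 + 2.3·2 + -1.9·-0.5 + 2·1 + 0.2·-0.5 + 2.3·2.

0 16.95 12.15 -2.4 11.05
3.95 3.6 -3.9 8.4 15.45
16.5 6.95 9.9 -4.55 -1.95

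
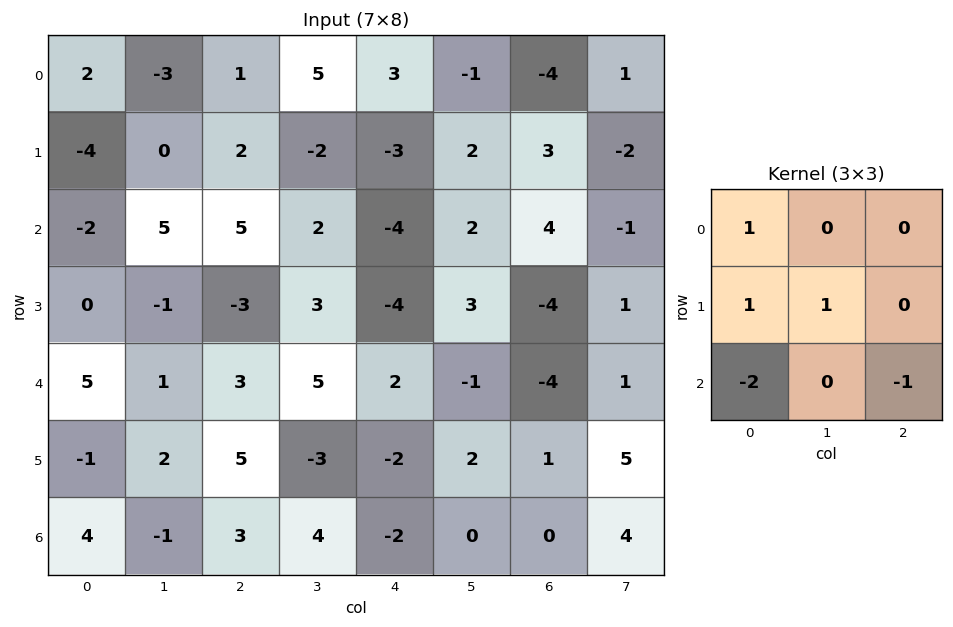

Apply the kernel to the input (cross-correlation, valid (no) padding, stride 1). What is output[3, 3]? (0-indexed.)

The receptive field on the input at this output position is [3 -4 3 / 5 2 -1 / -3 -2 2]. Elementwise product with the kernel and sum: 3·1 + 5·1 + 2·1 + -3·-2 + 2·-1.

14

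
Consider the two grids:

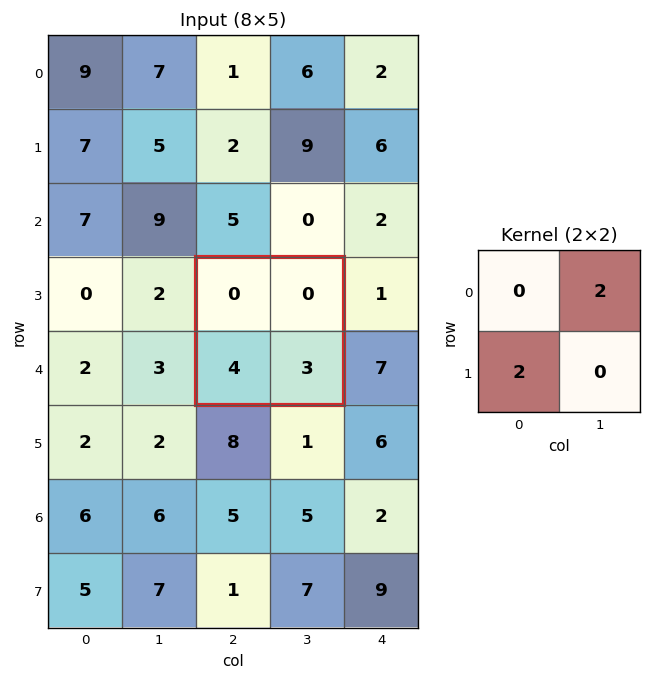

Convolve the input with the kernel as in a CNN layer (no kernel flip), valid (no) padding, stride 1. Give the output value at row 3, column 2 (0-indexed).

8

The receptive field on the input at this output position is [0 0 / 4 3]. Elementwise product with the kernel and sum: 0·2 + 4·2.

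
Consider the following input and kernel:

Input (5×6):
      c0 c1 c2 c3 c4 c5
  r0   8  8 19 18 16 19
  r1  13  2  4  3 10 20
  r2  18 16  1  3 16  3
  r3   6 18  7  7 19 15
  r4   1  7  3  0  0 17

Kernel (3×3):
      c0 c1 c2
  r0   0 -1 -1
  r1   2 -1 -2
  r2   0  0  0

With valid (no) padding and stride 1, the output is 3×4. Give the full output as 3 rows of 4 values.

-11 -43 -49 -79
12 18 -46 -46
-37 11 -50 -54

Output[0,0]: The receptive field on the input at this output position is [8 8 19 / 13 2 4 / 18 16 1]. Elementwise product with the kernel and sum: 8·-1 + 19·-1 + 13·2 + 2·-1 + 4·-2.
Output[0,1]: The receptive field on the input at this output position is [8 19 18 / 2 4 3 / 16 1 3]. Elementwise product with the kernel and sum: 19·-1 + 18·-1 + 2·2 + 4·-1 + 3·-2.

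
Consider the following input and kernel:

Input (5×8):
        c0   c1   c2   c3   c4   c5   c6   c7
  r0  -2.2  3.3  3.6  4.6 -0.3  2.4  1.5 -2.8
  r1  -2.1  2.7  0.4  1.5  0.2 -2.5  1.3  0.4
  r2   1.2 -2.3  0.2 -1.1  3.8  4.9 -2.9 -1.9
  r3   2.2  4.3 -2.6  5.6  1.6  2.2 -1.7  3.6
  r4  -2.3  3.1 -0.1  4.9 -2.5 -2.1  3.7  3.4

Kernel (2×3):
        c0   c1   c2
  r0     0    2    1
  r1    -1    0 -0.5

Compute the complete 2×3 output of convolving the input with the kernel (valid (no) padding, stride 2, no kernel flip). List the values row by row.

12.1 8.4 5.45
-5.3 3.4 6.15

Output[0,0]: The receptive field on the input at this output position is [-2.2 3.3 3.6 / -2.1 2.7 0.4]. Elementwise product with the kernel and sum: 3.3·2 + 3.6·1 + -2.1·-1 + 0.4·-0.5.
Output[0,1]: The receptive field on the input at this output position is [3.6 4.6 -0.3 / 0.4 1.5 0.2]. Elementwise product with the kernel and sum: 4.6·2 + -0.3·1 + 0.4·-1 + 0.2·-0.5.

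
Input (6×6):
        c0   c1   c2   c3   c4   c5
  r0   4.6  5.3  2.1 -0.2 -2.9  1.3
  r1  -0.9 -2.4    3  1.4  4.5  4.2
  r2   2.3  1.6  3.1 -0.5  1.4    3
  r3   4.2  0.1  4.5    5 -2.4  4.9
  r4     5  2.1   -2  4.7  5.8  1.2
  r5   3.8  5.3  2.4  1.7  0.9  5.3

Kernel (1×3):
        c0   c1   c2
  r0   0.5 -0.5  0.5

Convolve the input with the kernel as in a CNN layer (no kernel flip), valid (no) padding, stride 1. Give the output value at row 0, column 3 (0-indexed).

2

The receptive field on the input at this output position is [-0.2 -2.9 1.3]. Elementwise product with the kernel and sum: -0.2·0.5 + -2.9·-0.5 + 1.3·0.5.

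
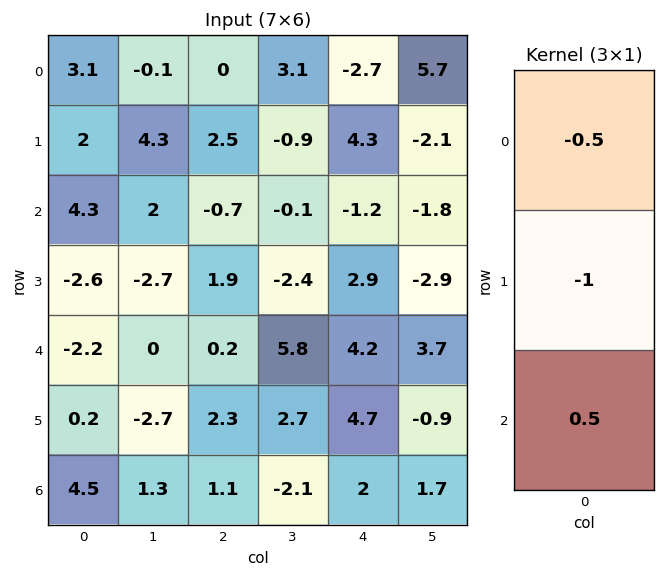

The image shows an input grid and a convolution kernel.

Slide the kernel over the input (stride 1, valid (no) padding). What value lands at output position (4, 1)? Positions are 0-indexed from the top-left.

3.35

The receptive field on the input at this output position is [0 / -2.7 / 1.3]. Elementwise product with the kernel and sum: 0·-0.5 + -2.7·-1 + 1.3·0.5.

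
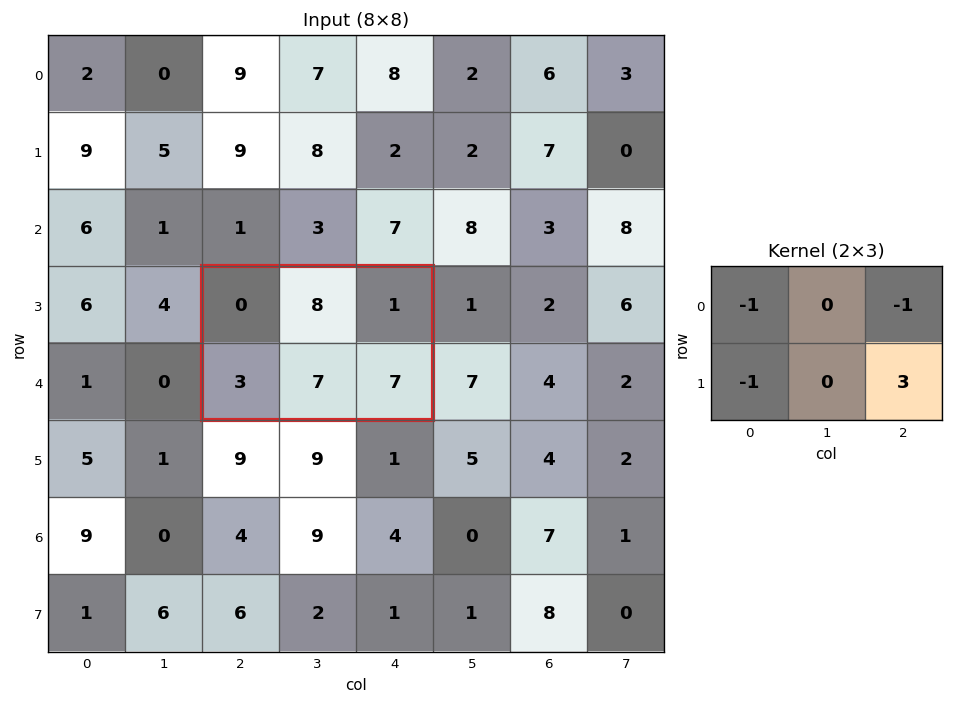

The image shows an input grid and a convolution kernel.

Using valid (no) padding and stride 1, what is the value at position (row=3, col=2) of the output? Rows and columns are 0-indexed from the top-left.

17

The receptive field on the input at this output position is [0 8 1 / 3 7 7]. Elementwise product with the kernel and sum: 0·-1 + 1·-1 + 3·-1 + 7·3.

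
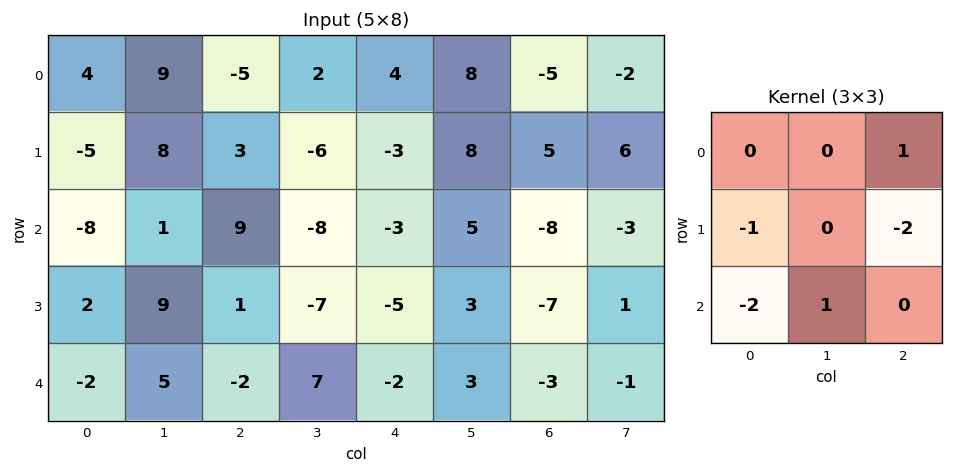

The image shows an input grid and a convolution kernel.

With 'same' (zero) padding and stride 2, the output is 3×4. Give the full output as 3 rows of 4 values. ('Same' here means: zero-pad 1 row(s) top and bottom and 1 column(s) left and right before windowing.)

Output[0,0]: The receptive field on the zero-padded input at this output position is [0 0 0 / 0 4 9 / 0 -5 8]. Elementwise product with the kernel and sum: 0·1 + 0·-1 + 9·-2 + 0·-2 + -5·1.
Output[0,1]: The receptive field on the zero-padded input at this output position is [0 0 0 / 9 -5 2 / 8 3 -6]. Elementwise product with the kernel and sum: 0·1 + 9·-1 + 2·-2 + 8·-2 + 3·1.

-23 -26 -9 -15
8 -8 15 -6
-1 -26 -10 0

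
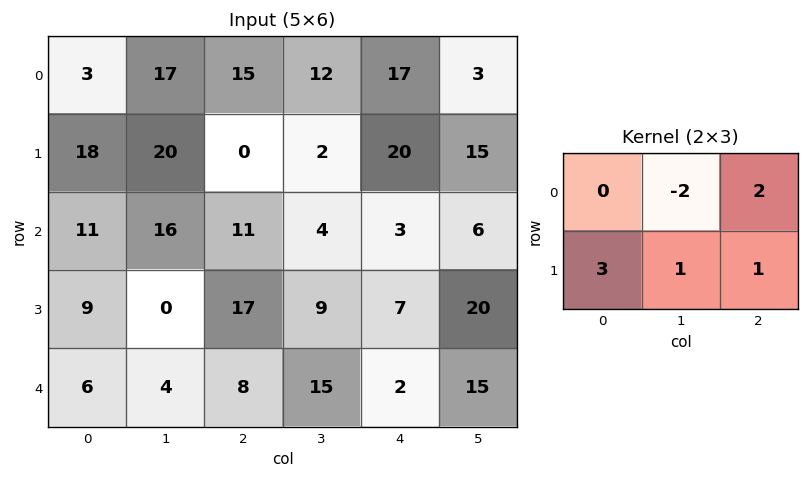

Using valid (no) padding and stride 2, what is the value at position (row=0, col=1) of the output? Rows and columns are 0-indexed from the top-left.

32

The receptive field on the input at this output position is [15 12 17 / 0 2 20]. Elementwise product with the kernel and sum: 12·-2 + 17·2 + 0·3 + 2·1 + 20·1.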